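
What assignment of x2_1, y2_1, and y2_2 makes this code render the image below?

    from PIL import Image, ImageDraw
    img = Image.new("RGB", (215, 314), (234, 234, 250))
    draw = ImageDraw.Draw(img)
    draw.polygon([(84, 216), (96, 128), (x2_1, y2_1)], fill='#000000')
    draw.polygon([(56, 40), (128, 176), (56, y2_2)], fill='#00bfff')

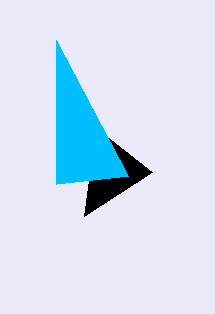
x2_1 = 152, y2_1 = 172, y2_2 = 184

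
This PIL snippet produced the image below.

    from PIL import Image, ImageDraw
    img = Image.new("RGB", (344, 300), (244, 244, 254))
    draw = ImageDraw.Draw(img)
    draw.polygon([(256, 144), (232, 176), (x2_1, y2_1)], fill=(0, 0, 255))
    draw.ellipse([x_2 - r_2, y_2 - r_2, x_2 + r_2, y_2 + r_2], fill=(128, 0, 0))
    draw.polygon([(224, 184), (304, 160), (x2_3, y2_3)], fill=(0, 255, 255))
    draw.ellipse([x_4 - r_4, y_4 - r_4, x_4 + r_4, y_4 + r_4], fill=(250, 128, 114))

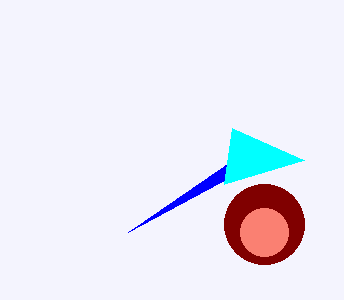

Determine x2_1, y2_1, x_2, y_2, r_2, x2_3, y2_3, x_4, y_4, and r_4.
x2_1 = 128
y2_1 = 232
x_2 = 264
y_2 = 224
r_2 = 40
x2_3 = 232
y2_3 = 128
x_4 = 264
y_4 = 232
r_4 = 24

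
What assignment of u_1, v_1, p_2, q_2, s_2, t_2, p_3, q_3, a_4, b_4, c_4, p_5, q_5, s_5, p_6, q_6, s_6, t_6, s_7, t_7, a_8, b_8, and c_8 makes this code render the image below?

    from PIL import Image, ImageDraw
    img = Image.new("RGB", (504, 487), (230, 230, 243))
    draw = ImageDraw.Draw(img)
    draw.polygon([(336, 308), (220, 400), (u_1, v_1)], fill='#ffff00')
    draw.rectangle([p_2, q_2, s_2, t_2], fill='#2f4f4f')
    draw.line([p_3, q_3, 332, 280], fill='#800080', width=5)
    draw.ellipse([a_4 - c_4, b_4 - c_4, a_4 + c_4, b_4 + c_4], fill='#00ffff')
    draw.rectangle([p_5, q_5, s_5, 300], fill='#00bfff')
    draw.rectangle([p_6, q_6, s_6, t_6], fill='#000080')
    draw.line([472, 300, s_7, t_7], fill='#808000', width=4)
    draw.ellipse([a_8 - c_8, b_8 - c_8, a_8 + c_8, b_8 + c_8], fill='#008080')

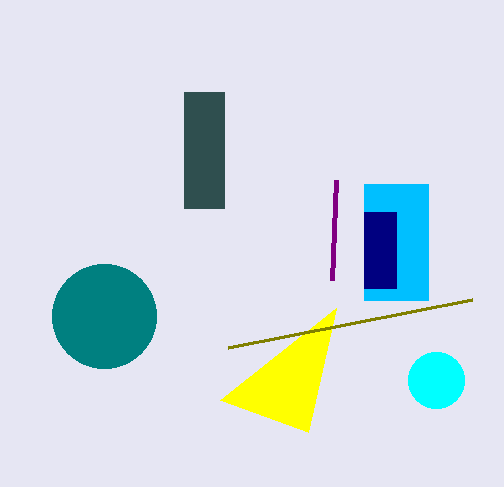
u_1 = 308, v_1 = 432, p_2 = 184, q_2 = 92, s_2 = 224, t_2 = 208, p_3 = 336, q_3 = 180, a_4 = 436, b_4 = 380, c_4 = 28, p_5 = 364, q_5 = 184, s_5 = 428, p_6 = 364, q_6 = 212, s_6 = 396, t_6 = 288, s_7 = 228, t_7 = 348, a_8 = 104, b_8 = 316, c_8 = 52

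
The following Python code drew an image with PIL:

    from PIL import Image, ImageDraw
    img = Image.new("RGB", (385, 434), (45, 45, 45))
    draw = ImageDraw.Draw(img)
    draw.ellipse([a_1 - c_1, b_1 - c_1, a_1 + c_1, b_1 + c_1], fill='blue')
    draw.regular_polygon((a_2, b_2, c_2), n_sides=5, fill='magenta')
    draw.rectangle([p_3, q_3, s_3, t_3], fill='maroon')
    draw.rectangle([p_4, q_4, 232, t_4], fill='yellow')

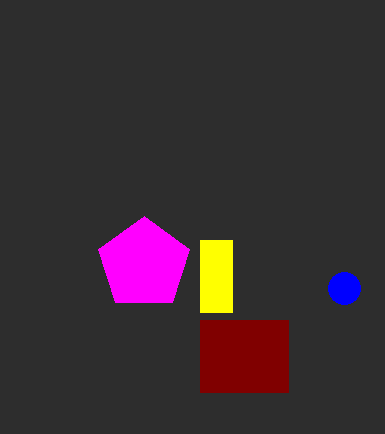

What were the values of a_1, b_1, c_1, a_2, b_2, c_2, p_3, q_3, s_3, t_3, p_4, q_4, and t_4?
a_1 = 344
b_1 = 288
c_1 = 16
a_2 = 144
b_2 = 264
c_2 = 48
p_3 = 200
q_3 = 320
s_3 = 288
t_3 = 392
p_4 = 200
q_4 = 240
t_4 = 312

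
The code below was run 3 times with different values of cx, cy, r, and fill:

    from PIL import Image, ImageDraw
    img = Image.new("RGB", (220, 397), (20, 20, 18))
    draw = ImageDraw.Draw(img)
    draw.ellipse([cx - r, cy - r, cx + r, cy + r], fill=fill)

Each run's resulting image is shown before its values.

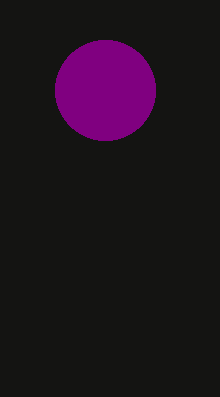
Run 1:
cx = 105, cy = 90, r = 50, fill = 'purple'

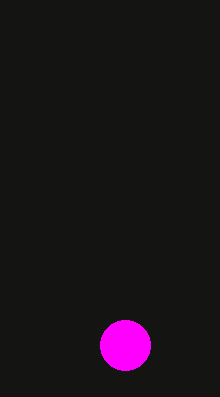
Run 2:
cx = 125, cy = 345, r = 25, fill = 'magenta'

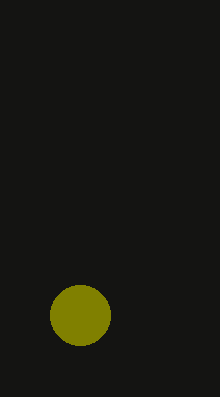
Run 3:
cx = 80; cy = 315; r = 30; fill = 'olive'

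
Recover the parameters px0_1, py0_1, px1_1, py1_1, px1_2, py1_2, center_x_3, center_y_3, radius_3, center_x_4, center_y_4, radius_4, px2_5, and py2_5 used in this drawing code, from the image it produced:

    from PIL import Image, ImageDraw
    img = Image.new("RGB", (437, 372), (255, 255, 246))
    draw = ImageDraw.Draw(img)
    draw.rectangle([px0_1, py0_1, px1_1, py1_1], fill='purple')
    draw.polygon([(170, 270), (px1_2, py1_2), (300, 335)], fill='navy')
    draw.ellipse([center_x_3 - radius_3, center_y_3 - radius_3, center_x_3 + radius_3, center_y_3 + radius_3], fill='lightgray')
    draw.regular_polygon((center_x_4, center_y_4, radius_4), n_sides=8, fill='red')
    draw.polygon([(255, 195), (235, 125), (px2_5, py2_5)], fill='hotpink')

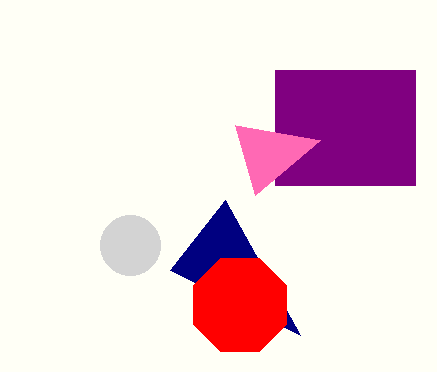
px0_1 = 275; py0_1 = 70; px1_1 = 415; py1_1 = 185; px1_2 = 225; py1_2 = 200; center_x_3 = 130; center_y_3 = 245; radius_3 = 30; center_x_4 = 240; center_y_4 = 305; radius_4 = 50; px2_5 = 320; py2_5 = 140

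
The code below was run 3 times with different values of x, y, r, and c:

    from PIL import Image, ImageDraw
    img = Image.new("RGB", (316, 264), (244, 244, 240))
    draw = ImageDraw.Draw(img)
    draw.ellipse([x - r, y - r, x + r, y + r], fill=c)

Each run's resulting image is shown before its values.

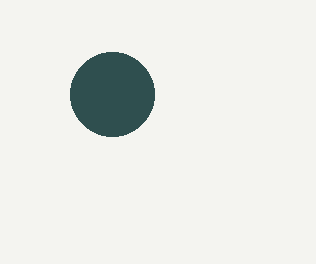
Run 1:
x = 112; y = 94; r = 42; c = 'darkslategray'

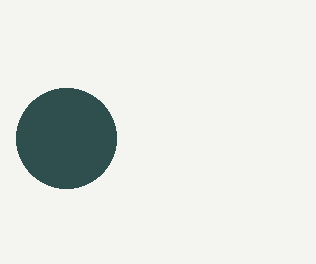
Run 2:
x = 66, y = 138, r = 50, c = 'darkslategray'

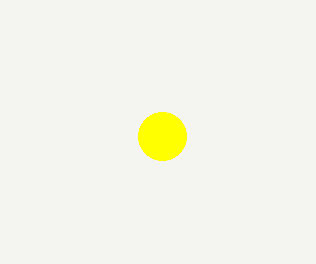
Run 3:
x = 162
y = 136
r = 24
c = 'yellow'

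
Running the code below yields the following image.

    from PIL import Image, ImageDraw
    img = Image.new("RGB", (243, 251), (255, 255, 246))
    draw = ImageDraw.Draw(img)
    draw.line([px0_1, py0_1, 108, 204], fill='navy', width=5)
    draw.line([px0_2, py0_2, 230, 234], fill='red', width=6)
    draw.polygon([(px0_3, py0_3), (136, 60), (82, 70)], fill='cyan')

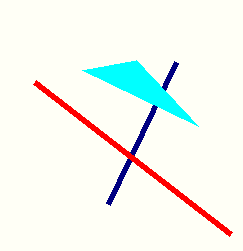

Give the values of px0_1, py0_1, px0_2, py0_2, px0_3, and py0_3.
px0_1 = 176
py0_1 = 62
px0_2 = 34
py0_2 = 82
px0_3 = 198
py0_3 = 126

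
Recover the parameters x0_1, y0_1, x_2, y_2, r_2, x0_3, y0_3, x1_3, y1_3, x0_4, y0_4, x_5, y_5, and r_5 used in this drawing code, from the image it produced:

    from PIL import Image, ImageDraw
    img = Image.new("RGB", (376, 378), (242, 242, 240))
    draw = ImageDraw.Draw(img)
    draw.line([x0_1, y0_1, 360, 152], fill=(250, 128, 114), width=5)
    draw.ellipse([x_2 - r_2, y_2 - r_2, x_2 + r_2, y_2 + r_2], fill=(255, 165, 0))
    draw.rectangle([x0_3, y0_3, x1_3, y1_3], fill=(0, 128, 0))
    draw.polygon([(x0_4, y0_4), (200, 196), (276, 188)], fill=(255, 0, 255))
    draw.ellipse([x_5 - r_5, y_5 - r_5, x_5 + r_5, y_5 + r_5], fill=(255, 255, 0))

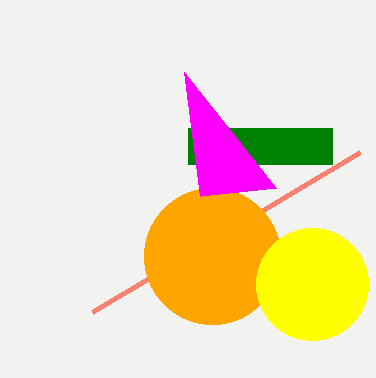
x0_1 = 92, y0_1 = 312, x_2 = 212, y_2 = 256, r_2 = 68, x0_3 = 188, y0_3 = 128, x1_3 = 332, y1_3 = 164, x0_4 = 184, y0_4 = 72, x_5 = 312, y_5 = 284, r_5 = 56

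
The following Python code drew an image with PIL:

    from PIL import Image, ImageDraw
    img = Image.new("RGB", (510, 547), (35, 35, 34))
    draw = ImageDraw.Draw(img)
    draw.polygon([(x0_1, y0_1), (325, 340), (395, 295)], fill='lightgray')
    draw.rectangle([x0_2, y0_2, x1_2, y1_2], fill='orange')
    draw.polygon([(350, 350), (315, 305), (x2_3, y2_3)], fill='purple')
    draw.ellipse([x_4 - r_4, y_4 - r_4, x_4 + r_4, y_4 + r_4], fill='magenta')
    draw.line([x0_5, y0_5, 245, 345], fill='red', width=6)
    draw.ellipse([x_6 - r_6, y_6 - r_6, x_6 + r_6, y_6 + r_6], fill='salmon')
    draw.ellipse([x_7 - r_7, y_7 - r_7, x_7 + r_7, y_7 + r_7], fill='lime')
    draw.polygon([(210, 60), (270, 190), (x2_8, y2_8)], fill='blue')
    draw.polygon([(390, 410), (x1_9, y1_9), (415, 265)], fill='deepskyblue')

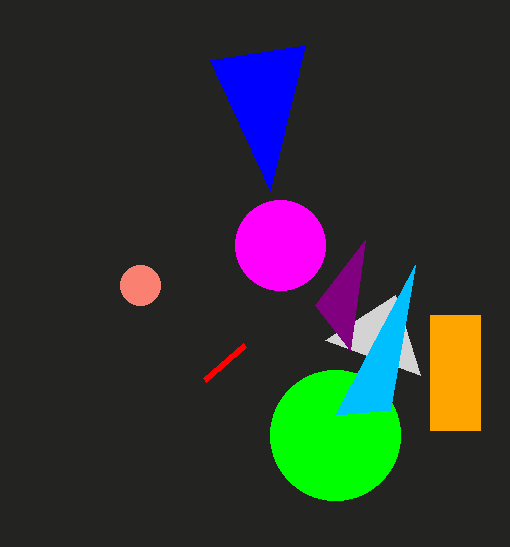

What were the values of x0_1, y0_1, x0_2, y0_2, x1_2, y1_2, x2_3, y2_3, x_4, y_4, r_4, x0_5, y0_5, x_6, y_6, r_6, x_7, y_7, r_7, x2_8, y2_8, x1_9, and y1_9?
x0_1 = 420, y0_1 = 375, x0_2 = 430, y0_2 = 315, x1_2 = 480, y1_2 = 430, x2_3 = 365, y2_3 = 240, x_4 = 280, y_4 = 245, r_4 = 45, x0_5 = 205, y0_5 = 380, x_6 = 140, y_6 = 285, r_6 = 20, x_7 = 335, y_7 = 435, r_7 = 65, x2_8 = 305, y2_8 = 45, x1_9 = 335, y1_9 = 415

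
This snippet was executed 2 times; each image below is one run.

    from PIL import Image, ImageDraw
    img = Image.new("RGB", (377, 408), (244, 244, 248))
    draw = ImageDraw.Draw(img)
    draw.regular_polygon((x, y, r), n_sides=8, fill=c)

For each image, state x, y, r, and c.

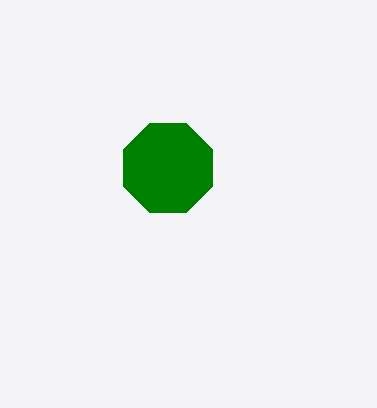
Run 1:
x = 168
y = 168
r = 48
c = 'green'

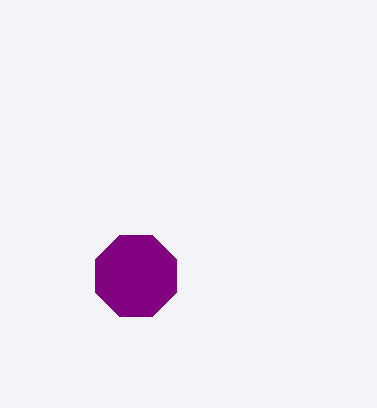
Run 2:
x = 136, y = 276, r = 44, c = 'purple'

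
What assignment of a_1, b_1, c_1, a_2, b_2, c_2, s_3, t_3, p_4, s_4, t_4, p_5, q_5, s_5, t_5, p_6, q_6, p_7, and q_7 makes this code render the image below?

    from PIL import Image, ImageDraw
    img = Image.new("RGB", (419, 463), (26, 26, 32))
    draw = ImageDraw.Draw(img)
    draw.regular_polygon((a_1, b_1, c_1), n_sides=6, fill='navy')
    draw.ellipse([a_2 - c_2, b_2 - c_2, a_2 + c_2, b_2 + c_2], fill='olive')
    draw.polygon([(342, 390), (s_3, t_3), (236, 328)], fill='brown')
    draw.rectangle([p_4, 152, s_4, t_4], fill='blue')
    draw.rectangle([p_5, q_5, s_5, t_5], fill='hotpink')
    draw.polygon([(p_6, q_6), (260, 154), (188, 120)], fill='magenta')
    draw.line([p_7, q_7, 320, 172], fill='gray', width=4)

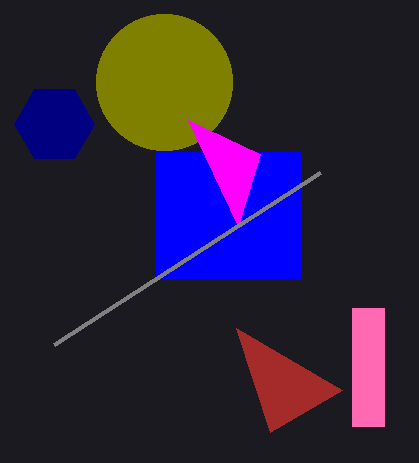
a_1 = 54
b_1 = 124
c_1 = 40
a_2 = 164
b_2 = 82
c_2 = 68
s_3 = 270
t_3 = 432
p_4 = 156
s_4 = 300
t_4 = 278
p_5 = 352
q_5 = 308
s_5 = 384
t_5 = 426
p_6 = 238
q_6 = 226
p_7 = 54
q_7 = 344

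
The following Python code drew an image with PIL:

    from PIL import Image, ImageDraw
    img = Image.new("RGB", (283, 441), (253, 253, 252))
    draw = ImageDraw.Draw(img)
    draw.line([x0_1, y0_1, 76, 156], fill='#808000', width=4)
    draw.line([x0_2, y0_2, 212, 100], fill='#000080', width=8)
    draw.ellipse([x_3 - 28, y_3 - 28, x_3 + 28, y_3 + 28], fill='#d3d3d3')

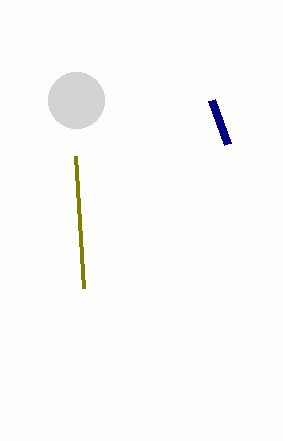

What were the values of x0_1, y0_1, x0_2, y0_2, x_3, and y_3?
x0_1 = 84
y0_1 = 288
x0_2 = 228
y0_2 = 144
x_3 = 76
y_3 = 100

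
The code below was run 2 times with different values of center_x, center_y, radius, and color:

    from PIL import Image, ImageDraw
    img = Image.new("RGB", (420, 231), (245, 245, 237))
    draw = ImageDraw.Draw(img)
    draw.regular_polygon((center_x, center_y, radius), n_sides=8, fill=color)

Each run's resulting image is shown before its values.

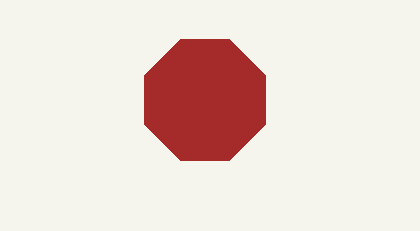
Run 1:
center_x = 205
center_y = 100
radius = 65
color = 'brown'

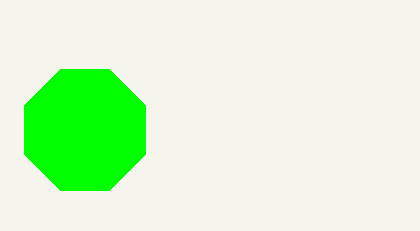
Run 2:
center_x = 85, center_y = 130, radius = 65, color = 'lime'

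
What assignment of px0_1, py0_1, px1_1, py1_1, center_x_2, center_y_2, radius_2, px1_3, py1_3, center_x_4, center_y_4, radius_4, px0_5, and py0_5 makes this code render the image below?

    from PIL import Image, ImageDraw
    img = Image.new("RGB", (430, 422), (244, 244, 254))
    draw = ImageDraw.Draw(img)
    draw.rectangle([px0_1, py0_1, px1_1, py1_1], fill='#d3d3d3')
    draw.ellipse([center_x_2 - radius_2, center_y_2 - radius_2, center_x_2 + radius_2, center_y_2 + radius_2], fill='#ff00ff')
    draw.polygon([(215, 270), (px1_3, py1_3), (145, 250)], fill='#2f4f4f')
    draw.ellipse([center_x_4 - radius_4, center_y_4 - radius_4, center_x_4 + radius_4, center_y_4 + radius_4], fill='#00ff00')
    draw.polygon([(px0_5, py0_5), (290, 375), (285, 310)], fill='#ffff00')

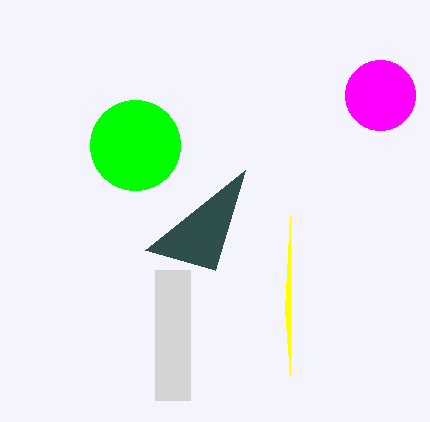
px0_1 = 155
py0_1 = 270
px1_1 = 190
py1_1 = 400
center_x_2 = 380
center_y_2 = 95
radius_2 = 35
px1_3 = 245
py1_3 = 170
center_x_4 = 135
center_y_4 = 145
radius_4 = 45
px0_5 = 290
py0_5 = 215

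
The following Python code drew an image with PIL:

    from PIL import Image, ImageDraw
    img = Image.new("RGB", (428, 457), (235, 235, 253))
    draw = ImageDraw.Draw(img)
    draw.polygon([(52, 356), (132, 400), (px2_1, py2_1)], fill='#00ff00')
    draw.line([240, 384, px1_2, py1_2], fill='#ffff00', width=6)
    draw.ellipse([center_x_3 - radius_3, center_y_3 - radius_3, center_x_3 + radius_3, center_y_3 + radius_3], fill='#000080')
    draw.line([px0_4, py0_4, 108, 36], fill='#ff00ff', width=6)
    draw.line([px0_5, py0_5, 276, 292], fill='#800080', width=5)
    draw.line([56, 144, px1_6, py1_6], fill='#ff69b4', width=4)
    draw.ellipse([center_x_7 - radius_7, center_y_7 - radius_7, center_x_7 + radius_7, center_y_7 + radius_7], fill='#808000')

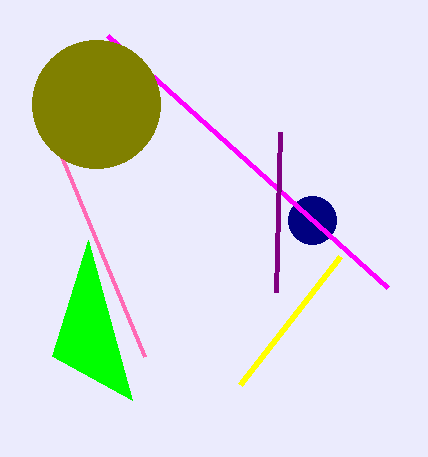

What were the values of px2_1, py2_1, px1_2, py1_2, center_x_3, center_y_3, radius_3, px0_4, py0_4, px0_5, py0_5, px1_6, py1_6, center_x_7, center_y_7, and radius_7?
px2_1 = 88, py2_1 = 240, px1_2 = 340, py1_2 = 256, center_x_3 = 312, center_y_3 = 220, radius_3 = 24, px0_4 = 388, py0_4 = 288, px0_5 = 280, py0_5 = 132, px1_6 = 144, py1_6 = 356, center_x_7 = 96, center_y_7 = 104, radius_7 = 64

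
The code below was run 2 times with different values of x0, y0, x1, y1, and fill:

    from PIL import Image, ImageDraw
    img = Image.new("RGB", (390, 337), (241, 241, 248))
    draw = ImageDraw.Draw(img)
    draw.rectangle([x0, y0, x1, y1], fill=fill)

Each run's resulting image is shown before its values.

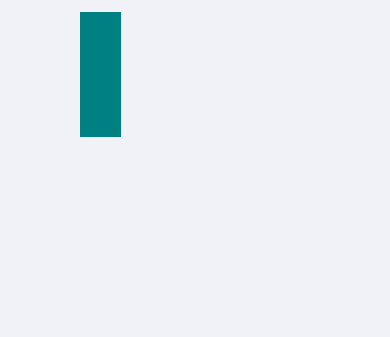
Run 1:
x0 = 80, y0 = 12, x1 = 120, y1 = 136, fill = 'teal'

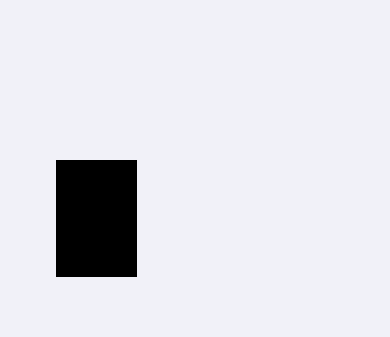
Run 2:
x0 = 56
y0 = 160
x1 = 136
y1 = 276
fill = 'black'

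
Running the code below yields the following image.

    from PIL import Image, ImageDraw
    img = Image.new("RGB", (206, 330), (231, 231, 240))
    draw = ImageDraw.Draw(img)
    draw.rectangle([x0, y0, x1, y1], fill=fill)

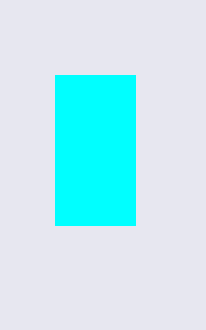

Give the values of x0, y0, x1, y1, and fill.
x0 = 55, y0 = 75, x1 = 135, y1 = 225, fill = 'cyan'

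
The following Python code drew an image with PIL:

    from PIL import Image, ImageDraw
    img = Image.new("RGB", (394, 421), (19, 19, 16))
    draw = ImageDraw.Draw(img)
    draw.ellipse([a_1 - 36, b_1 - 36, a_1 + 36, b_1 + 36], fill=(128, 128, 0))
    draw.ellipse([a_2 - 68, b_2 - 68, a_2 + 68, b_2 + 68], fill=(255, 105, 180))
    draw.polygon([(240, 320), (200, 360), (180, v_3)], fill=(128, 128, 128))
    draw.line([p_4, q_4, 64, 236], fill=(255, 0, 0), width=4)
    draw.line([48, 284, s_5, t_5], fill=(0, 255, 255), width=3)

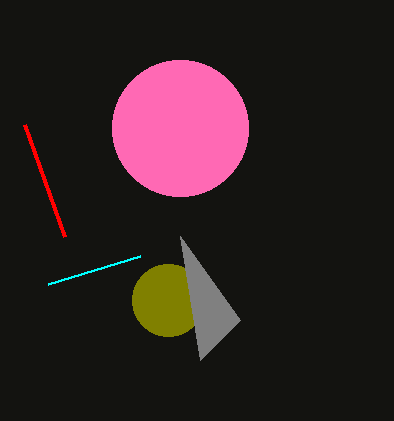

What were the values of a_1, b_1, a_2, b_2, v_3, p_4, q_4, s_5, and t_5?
a_1 = 168, b_1 = 300, a_2 = 180, b_2 = 128, v_3 = 236, p_4 = 24, q_4 = 124, s_5 = 140, t_5 = 256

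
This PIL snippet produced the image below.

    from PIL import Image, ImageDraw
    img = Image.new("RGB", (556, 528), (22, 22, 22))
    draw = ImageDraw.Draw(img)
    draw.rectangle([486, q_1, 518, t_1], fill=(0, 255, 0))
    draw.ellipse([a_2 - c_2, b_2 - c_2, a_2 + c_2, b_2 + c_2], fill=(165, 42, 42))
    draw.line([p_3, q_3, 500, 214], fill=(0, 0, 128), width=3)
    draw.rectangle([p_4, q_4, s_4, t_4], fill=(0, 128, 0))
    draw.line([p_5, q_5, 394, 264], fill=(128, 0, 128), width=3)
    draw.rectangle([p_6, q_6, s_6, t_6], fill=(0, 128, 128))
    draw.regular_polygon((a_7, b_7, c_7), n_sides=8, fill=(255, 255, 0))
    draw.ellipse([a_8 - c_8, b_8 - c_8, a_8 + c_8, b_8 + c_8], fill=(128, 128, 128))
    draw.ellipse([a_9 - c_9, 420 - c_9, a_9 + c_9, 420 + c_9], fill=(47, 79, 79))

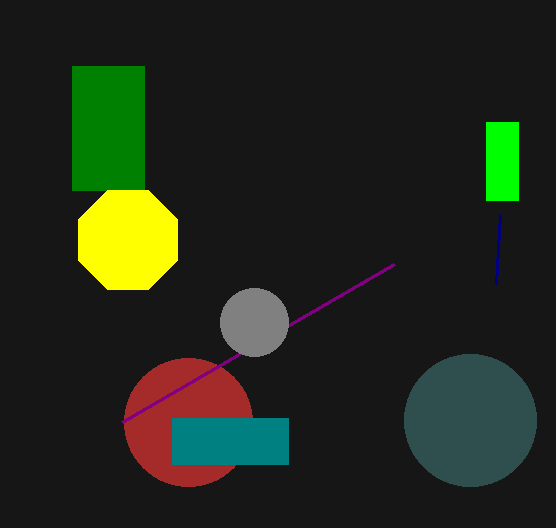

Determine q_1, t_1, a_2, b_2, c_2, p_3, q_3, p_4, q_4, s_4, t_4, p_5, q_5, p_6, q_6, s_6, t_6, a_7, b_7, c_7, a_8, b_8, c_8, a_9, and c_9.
q_1 = 122; t_1 = 200; a_2 = 188; b_2 = 422; c_2 = 64; p_3 = 496; q_3 = 284; p_4 = 72; q_4 = 66; s_4 = 144; t_4 = 190; p_5 = 122; q_5 = 422; p_6 = 172; q_6 = 418; s_6 = 288; t_6 = 464; a_7 = 128; b_7 = 240; c_7 = 54; a_8 = 254; b_8 = 322; c_8 = 34; a_9 = 470; c_9 = 66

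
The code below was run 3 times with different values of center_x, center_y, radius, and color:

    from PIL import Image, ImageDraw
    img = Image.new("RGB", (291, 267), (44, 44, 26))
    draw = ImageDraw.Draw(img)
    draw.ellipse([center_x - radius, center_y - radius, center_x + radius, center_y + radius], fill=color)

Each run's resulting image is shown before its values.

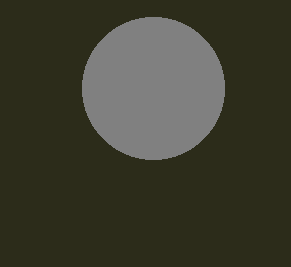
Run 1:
center_x = 153; center_y = 88; radius = 71; color = 'gray'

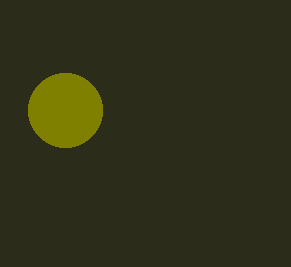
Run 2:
center_x = 65
center_y = 110
radius = 37
color = 'olive'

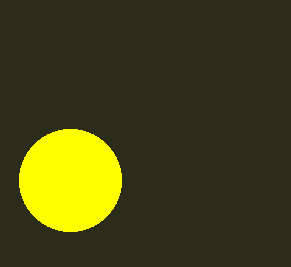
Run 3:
center_x = 70; center_y = 180; radius = 51; color = 'yellow'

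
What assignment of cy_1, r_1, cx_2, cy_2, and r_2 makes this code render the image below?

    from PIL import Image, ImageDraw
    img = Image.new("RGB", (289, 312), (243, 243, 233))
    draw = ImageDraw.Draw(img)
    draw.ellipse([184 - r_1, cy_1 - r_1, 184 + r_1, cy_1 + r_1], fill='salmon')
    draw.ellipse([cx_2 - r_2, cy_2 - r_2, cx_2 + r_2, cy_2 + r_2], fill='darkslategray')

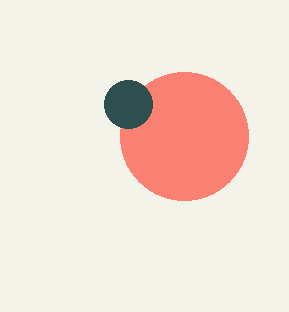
cy_1 = 136; r_1 = 64; cx_2 = 128; cy_2 = 104; r_2 = 24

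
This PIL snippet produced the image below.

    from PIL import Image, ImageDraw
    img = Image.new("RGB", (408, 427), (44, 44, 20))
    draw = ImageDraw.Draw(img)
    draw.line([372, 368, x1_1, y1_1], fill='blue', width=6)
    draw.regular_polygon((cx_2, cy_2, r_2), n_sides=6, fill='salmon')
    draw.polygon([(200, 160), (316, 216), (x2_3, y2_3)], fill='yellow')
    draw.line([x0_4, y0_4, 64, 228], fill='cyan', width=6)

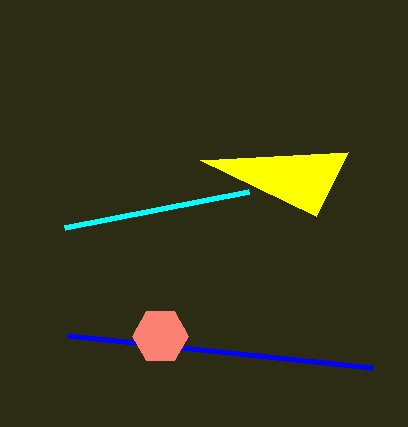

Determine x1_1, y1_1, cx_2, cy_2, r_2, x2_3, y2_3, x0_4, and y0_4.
x1_1 = 68, y1_1 = 336, cx_2 = 160, cy_2 = 336, r_2 = 28, x2_3 = 348, y2_3 = 152, x0_4 = 248, y0_4 = 192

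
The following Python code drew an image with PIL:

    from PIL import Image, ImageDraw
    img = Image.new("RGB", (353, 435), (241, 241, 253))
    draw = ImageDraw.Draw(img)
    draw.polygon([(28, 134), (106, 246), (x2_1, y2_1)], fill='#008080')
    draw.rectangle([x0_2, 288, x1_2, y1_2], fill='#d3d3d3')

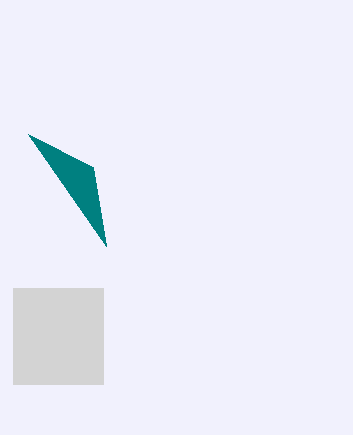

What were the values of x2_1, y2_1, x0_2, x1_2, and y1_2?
x2_1 = 93, y2_1 = 167, x0_2 = 13, x1_2 = 103, y1_2 = 384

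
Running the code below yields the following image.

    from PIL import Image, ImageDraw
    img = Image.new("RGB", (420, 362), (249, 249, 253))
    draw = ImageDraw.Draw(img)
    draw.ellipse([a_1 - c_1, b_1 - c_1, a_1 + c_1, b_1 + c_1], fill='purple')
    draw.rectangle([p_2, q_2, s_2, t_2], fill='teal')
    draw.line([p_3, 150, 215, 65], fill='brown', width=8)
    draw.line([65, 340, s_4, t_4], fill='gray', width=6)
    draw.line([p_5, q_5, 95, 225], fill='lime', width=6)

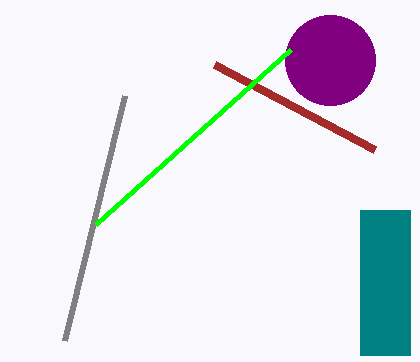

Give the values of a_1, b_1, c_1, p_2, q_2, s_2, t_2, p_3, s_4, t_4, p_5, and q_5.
a_1 = 330, b_1 = 60, c_1 = 45, p_2 = 360, q_2 = 210, s_2 = 410, t_2 = 355, p_3 = 375, s_4 = 125, t_4 = 95, p_5 = 290, q_5 = 50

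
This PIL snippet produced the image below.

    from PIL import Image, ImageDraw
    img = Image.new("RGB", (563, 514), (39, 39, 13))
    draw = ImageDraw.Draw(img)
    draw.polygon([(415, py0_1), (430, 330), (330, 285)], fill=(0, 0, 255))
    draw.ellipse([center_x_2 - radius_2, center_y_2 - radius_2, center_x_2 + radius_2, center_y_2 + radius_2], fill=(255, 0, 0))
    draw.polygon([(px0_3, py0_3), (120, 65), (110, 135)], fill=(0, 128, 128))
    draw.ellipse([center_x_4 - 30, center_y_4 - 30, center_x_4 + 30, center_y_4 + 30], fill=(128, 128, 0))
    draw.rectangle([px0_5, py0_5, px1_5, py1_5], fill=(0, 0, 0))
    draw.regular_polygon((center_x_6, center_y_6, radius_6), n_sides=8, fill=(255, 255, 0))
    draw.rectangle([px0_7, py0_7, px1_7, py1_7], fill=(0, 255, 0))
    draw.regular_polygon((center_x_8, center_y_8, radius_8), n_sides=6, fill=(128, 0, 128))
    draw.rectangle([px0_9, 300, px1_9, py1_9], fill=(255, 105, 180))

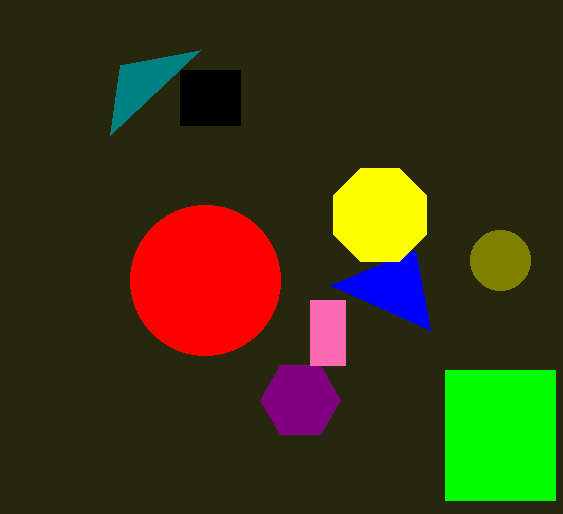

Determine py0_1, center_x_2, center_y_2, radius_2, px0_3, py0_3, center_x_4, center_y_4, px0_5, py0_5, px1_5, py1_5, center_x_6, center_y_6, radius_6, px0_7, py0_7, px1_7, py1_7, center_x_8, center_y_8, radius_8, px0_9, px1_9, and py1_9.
py0_1 = 250
center_x_2 = 205
center_y_2 = 280
radius_2 = 75
px0_3 = 200
py0_3 = 50
center_x_4 = 500
center_y_4 = 260
px0_5 = 180
py0_5 = 70
px1_5 = 240
py1_5 = 125
center_x_6 = 380
center_y_6 = 215
radius_6 = 50
px0_7 = 445
py0_7 = 370
px1_7 = 555
py1_7 = 500
center_x_8 = 300
center_y_8 = 400
radius_8 = 40
px0_9 = 310
px1_9 = 345
py1_9 = 365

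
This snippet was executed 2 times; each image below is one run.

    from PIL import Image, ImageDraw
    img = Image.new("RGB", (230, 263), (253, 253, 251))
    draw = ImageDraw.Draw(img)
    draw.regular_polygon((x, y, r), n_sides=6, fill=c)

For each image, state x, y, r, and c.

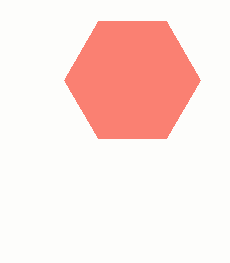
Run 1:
x = 132, y = 80, r = 68, c = 'salmon'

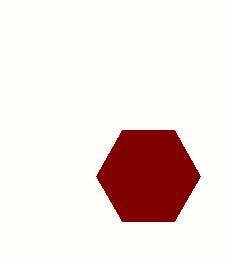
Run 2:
x = 148, y = 176, r = 52, c = 'maroon'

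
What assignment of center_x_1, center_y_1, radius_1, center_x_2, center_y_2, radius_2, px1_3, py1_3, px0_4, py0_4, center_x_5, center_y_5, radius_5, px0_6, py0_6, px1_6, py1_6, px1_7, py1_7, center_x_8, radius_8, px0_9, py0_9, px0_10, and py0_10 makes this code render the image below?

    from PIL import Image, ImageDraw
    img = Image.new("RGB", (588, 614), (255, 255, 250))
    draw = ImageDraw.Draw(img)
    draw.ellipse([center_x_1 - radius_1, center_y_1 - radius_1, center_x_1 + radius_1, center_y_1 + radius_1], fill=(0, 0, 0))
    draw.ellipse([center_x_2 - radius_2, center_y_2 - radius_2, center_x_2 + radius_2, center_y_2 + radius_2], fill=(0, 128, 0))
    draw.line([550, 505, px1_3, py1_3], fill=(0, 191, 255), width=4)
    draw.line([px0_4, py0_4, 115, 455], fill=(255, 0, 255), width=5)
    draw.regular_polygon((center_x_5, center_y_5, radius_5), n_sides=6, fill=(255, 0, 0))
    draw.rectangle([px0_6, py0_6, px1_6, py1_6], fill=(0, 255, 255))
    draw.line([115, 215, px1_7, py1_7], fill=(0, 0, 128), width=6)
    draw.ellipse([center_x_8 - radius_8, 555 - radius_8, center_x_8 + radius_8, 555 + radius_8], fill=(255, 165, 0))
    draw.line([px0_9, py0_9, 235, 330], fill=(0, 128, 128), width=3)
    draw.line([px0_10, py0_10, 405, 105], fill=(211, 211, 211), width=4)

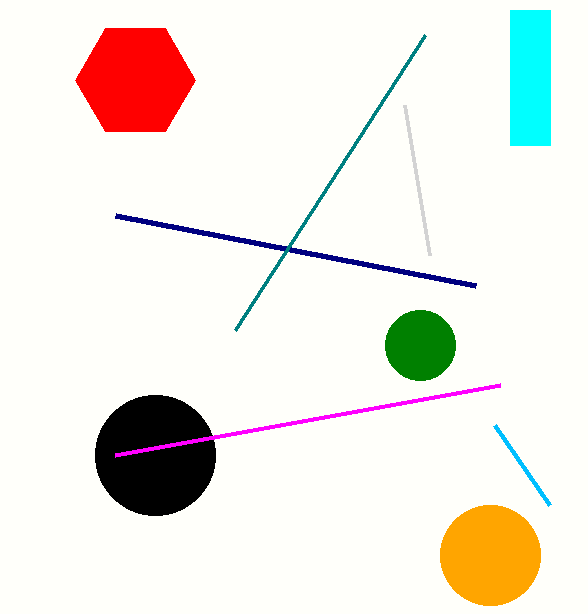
center_x_1 = 155, center_y_1 = 455, radius_1 = 60, center_x_2 = 420, center_y_2 = 345, radius_2 = 35, px1_3 = 495, py1_3 = 425, px0_4 = 500, py0_4 = 385, center_x_5 = 135, center_y_5 = 80, radius_5 = 60, px0_6 = 510, py0_6 = 10, px1_6 = 550, py1_6 = 145, px1_7 = 475, py1_7 = 285, center_x_8 = 490, radius_8 = 50, px0_9 = 425, py0_9 = 35, px0_10 = 430, py0_10 = 255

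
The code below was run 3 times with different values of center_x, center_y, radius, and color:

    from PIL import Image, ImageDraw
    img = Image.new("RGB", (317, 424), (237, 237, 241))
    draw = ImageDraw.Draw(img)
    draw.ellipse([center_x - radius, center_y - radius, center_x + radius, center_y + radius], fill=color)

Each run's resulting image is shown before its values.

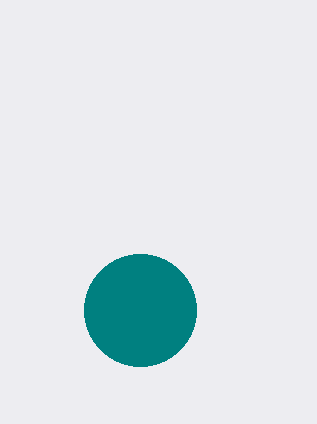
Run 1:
center_x = 140; center_y = 310; radius = 56; color = 'teal'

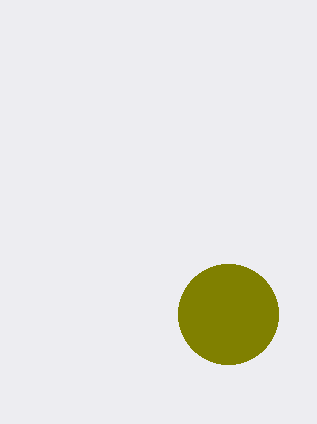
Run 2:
center_x = 228, center_y = 314, radius = 50, color = 'olive'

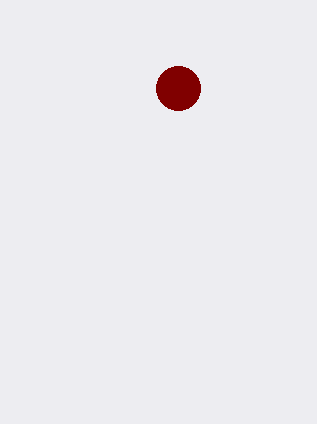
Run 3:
center_x = 178
center_y = 88
radius = 22
color = 'maroon'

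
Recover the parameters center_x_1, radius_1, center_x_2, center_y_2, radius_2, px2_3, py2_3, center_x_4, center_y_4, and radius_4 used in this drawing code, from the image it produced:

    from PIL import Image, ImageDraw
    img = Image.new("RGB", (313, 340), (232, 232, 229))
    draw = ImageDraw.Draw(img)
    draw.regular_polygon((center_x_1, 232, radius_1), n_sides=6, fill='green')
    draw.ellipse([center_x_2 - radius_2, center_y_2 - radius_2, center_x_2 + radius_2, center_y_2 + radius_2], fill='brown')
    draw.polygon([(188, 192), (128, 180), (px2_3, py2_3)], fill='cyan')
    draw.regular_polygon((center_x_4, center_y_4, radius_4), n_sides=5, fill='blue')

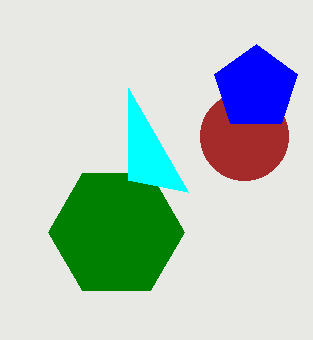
center_x_1 = 116
radius_1 = 68
center_x_2 = 244
center_y_2 = 136
radius_2 = 44
px2_3 = 128
py2_3 = 88
center_x_4 = 256
center_y_4 = 88
radius_4 = 44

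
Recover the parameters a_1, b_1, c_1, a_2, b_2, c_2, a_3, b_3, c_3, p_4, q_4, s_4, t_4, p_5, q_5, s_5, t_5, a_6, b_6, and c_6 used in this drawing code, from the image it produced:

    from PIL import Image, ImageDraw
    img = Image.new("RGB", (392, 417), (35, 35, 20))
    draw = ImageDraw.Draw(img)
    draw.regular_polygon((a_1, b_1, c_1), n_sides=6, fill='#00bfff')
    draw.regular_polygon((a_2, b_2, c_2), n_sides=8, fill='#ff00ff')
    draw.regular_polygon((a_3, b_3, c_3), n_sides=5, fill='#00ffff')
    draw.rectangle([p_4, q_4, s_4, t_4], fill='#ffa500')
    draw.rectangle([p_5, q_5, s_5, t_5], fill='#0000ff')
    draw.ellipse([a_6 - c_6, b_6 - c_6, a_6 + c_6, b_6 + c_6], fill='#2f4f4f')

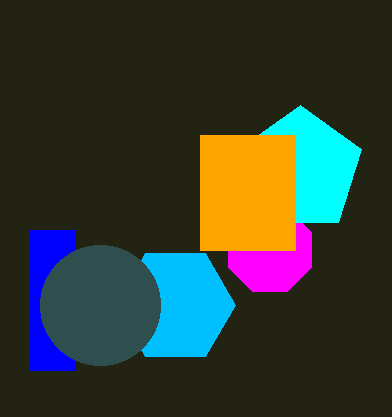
a_1 = 175
b_1 = 305
c_1 = 60
a_2 = 270
b_2 = 250
c_2 = 45
a_3 = 300
b_3 = 170
c_3 = 65
p_4 = 200
q_4 = 135
s_4 = 295
t_4 = 250
p_5 = 30
q_5 = 230
s_5 = 75
t_5 = 370
a_6 = 100
b_6 = 305
c_6 = 60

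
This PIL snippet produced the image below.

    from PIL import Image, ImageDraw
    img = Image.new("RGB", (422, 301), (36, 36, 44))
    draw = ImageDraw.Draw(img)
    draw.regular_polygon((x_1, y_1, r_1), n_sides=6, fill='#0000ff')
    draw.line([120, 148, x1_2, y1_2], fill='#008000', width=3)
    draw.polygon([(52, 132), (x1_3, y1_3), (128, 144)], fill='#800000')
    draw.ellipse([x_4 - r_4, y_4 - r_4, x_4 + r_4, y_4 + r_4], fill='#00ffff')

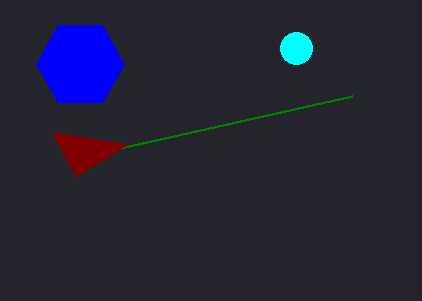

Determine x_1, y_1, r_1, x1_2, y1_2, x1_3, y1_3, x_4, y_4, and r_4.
x_1 = 80, y_1 = 64, r_1 = 44, x1_2 = 352, y1_2 = 96, x1_3 = 76, y1_3 = 176, x_4 = 296, y_4 = 48, r_4 = 16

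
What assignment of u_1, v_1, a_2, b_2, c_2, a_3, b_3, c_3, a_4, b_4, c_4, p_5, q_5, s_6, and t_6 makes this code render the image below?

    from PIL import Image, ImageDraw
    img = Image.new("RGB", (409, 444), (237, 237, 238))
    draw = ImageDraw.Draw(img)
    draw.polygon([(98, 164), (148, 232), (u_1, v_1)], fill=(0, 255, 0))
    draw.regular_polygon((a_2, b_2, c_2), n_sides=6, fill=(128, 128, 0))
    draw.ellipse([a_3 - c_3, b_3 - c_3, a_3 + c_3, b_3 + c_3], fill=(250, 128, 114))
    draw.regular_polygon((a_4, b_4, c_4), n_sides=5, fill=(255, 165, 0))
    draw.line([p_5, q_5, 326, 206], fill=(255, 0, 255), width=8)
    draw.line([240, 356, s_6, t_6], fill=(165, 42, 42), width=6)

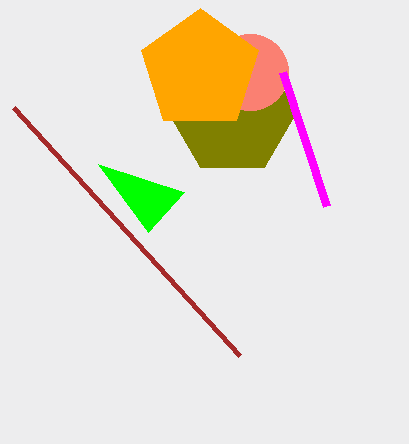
u_1 = 184; v_1 = 192; a_2 = 232; b_2 = 112; c_2 = 64; a_3 = 250; b_3 = 72; c_3 = 38; a_4 = 200; b_4 = 70; c_4 = 62; p_5 = 282; q_5 = 72; s_6 = 14; t_6 = 108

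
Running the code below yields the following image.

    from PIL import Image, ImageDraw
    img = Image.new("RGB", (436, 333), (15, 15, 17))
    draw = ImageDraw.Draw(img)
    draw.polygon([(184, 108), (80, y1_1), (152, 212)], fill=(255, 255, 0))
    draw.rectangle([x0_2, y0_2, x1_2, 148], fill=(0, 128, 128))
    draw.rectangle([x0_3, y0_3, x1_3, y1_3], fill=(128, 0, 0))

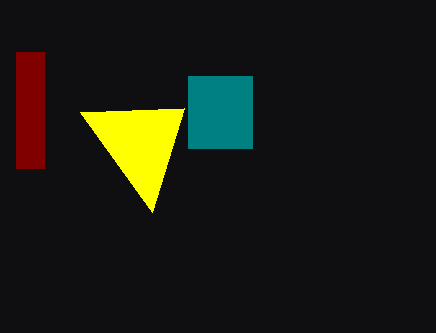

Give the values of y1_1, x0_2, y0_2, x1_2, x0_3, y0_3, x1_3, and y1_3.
y1_1 = 112, x0_2 = 188, y0_2 = 76, x1_2 = 252, x0_3 = 16, y0_3 = 52, x1_3 = 44, y1_3 = 168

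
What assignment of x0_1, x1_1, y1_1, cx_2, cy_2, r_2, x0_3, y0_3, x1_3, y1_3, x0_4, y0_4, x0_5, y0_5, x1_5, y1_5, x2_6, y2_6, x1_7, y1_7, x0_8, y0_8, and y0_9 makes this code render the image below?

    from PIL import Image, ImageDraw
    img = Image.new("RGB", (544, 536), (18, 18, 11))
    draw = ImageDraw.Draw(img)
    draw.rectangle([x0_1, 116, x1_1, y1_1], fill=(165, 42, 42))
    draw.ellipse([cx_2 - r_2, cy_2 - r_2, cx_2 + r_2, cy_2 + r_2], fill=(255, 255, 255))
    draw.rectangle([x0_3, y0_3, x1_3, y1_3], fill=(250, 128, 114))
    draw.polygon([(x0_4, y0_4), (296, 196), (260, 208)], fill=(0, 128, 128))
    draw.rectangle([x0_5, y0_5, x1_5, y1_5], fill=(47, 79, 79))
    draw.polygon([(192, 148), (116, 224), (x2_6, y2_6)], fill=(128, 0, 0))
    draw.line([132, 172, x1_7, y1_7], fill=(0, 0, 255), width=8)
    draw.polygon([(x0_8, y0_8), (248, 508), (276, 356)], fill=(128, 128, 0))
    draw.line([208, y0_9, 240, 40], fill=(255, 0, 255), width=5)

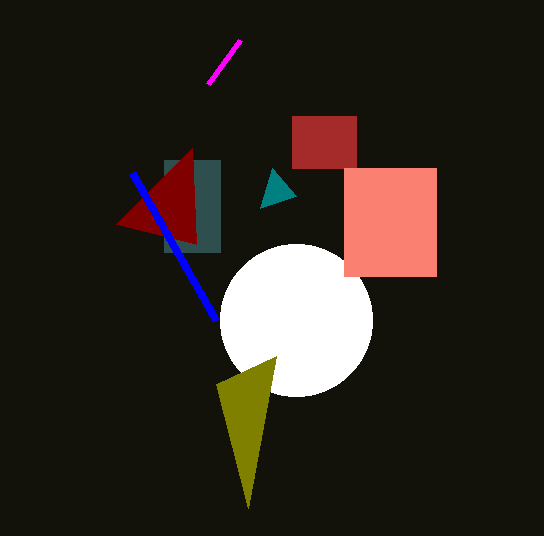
x0_1 = 292
x1_1 = 356
y1_1 = 168
cx_2 = 296
cy_2 = 320
r_2 = 76
x0_3 = 344
y0_3 = 168
x1_3 = 436
y1_3 = 276
x0_4 = 272
y0_4 = 168
x0_5 = 164
y0_5 = 160
x1_5 = 220
y1_5 = 252
x2_6 = 196
y2_6 = 244
x1_7 = 216
y1_7 = 320
x0_8 = 216
y0_8 = 384
y0_9 = 84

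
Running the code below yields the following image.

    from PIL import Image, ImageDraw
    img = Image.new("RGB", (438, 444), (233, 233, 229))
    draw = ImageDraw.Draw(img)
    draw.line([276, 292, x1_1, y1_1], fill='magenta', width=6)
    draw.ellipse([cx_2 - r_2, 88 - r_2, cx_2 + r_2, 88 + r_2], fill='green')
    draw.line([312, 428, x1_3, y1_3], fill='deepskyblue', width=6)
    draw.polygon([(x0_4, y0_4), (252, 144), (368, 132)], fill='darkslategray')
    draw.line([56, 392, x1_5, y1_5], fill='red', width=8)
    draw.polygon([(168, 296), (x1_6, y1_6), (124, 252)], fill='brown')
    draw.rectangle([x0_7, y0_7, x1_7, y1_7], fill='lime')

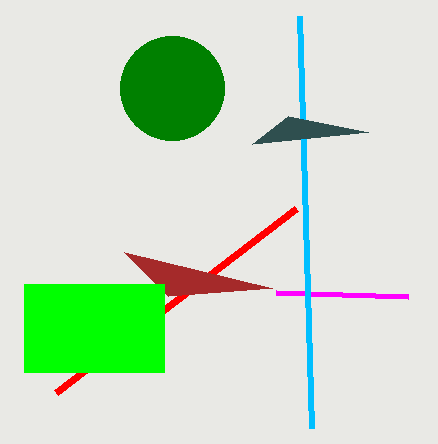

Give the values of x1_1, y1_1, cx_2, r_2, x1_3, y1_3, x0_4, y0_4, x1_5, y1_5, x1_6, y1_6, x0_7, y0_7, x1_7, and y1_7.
x1_1 = 408
y1_1 = 296
cx_2 = 172
r_2 = 52
x1_3 = 300
y1_3 = 16
x0_4 = 288
y0_4 = 116
x1_5 = 296
y1_5 = 208
x1_6 = 272
y1_6 = 288
x0_7 = 24
y0_7 = 284
x1_7 = 164
y1_7 = 372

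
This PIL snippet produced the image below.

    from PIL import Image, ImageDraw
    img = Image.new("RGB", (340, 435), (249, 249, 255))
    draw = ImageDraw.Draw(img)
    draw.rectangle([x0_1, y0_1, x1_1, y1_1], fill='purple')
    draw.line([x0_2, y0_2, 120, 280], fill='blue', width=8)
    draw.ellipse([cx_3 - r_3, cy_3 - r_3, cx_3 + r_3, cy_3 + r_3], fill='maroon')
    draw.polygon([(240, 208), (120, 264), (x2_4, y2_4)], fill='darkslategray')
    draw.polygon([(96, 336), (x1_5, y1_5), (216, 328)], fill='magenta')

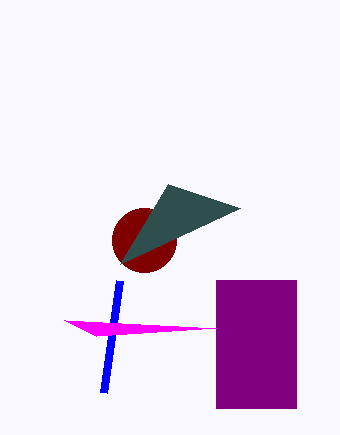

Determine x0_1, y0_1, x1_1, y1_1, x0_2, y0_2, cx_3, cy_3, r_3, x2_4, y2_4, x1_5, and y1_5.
x0_1 = 216, y0_1 = 280, x1_1 = 296, y1_1 = 408, x0_2 = 104, y0_2 = 392, cx_3 = 144, cy_3 = 240, r_3 = 32, x2_4 = 168, y2_4 = 184, x1_5 = 64, y1_5 = 320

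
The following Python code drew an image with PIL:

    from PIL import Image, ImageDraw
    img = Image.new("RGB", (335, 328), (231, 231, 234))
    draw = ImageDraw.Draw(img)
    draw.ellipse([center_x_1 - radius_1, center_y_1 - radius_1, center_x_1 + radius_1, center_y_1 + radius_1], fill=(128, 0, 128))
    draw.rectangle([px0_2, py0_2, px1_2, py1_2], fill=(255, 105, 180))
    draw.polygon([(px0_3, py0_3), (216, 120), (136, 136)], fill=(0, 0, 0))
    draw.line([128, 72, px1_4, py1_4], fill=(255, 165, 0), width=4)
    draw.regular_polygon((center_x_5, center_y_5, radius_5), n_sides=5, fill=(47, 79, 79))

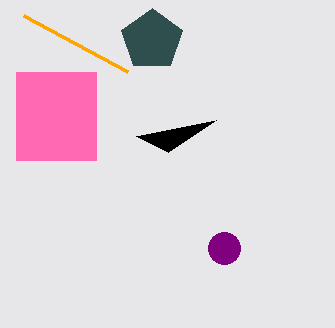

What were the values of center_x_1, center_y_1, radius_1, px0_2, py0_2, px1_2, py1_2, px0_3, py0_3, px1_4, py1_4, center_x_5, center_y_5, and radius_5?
center_x_1 = 224
center_y_1 = 248
radius_1 = 16
px0_2 = 16
py0_2 = 72
px1_2 = 96
py1_2 = 160
px0_3 = 168
py0_3 = 152
px1_4 = 24
py1_4 = 16
center_x_5 = 152
center_y_5 = 40
radius_5 = 32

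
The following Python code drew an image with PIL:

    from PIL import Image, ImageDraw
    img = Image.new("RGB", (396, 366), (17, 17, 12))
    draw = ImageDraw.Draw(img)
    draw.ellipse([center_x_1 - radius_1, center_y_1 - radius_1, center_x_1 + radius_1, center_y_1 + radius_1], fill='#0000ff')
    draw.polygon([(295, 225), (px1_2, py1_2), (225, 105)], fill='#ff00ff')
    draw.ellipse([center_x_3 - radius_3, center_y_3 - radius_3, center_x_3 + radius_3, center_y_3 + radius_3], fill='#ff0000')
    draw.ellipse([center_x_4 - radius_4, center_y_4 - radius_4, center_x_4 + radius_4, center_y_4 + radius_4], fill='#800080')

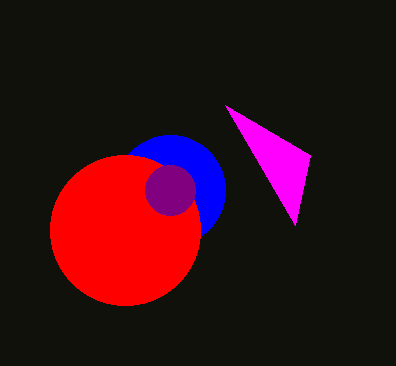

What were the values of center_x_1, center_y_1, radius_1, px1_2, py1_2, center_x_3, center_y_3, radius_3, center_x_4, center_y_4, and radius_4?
center_x_1 = 170
center_y_1 = 190
radius_1 = 55
px1_2 = 310
py1_2 = 155
center_x_3 = 125
center_y_3 = 230
radius_3 = 75
center_x_4 = 170
center_y_4 = 190
radius_4 = 25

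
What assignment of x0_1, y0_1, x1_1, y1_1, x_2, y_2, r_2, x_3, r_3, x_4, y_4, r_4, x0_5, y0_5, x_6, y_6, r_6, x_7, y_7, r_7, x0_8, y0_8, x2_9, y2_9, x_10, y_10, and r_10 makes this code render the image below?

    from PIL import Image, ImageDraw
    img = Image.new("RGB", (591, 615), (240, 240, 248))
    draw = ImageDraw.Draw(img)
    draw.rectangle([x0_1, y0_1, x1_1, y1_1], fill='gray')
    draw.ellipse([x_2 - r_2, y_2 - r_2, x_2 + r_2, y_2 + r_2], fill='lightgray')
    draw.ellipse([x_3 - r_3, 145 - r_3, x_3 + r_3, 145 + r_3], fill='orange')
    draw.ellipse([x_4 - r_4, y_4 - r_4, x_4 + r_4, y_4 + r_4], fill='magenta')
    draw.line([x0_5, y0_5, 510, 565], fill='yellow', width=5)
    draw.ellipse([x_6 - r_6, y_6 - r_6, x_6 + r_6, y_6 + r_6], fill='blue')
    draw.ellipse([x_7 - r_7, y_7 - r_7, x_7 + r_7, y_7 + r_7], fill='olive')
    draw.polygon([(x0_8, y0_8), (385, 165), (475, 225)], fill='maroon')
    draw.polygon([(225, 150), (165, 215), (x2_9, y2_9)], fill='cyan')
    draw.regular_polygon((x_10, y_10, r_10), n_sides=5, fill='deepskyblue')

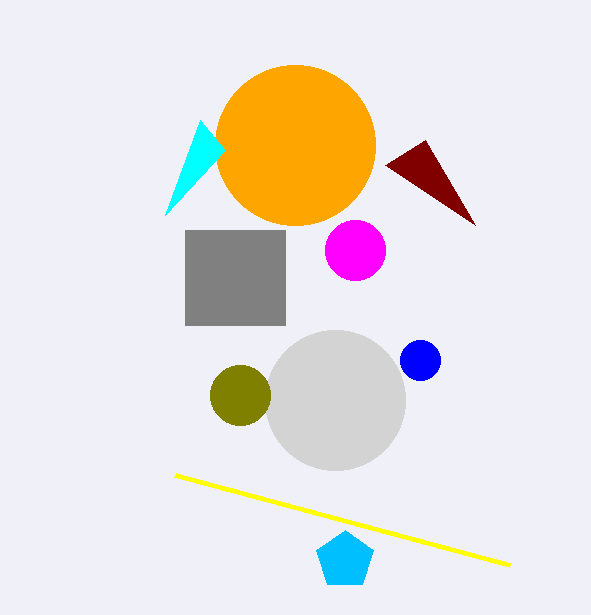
x0_1 = 185
y0_1 = 230
x1_1 = 285
y1_1 = 325
x_2 = 335
y_2 = 400
r_2 = 70
x_3 = 295
r_3 = 80
x_4 = 355
y_4 = 250
r_4 = 30
x0_5 = 175
y0_5 = 475
x_6 = 420
y_6 = 360
r_6 = 20
x_7 = 240
y_7 = 395
r_7 = 30
x0_8 = 425
y0_8 = 140
x2_9 = 200
y2_9 = 120
x_10 = 345
y_10 = 560
r_10 = 30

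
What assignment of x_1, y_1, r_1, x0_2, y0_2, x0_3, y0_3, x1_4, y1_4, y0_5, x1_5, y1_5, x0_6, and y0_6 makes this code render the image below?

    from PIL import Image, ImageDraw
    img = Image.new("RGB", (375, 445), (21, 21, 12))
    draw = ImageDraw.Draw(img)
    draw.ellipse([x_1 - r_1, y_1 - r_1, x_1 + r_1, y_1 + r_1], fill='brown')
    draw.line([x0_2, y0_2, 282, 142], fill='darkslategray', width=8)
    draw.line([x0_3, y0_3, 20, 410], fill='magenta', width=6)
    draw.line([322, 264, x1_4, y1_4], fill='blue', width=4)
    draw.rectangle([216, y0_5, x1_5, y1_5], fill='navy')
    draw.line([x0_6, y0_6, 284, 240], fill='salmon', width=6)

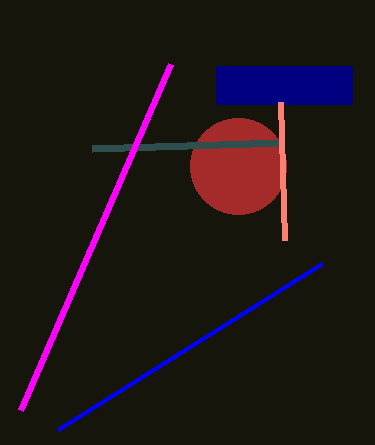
x_1 = 238
y_1 = 166
r_1 = 48
x0_2 = 92
y0_2 = 148
x0_3 = 170
y0_3 = 64
x1_4 = 58
y1_4 = 430
y0_5 = 66
x1_5 = 352
y1_5 = 104
x0_6 = 280
y0_6 = 102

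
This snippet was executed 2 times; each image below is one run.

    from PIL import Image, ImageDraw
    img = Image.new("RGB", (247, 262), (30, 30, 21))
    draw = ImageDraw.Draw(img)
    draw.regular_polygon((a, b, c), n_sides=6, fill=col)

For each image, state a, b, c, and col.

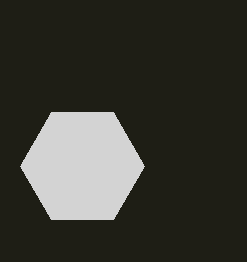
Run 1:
a = 82, b = 166, c = 62, col = 'lightgray'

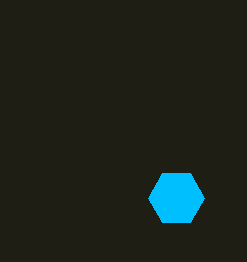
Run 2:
a = 176, b = 198, c = 28, col = 'deepskyblue'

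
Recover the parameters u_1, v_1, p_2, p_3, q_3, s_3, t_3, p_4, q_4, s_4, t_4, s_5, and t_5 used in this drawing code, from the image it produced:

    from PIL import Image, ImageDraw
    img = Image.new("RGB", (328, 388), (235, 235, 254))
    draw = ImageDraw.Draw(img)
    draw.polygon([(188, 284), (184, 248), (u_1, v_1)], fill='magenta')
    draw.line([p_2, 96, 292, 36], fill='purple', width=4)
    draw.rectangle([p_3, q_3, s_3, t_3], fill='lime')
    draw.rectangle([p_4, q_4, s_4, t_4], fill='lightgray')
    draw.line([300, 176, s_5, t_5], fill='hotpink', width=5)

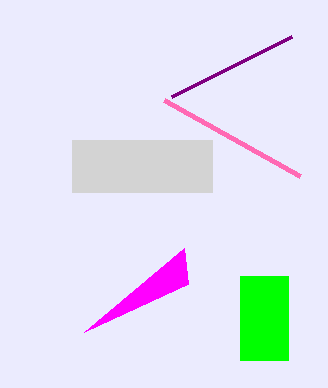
u_1 = 84
v_1 = 332
p_2 = 172
p_3 = 240
q_3 = 276
s_3 = 288
t_3 = 360
p_4 = 72
q_4 = 140
s_4 = 212
t_4 = 192
s_5 = 164
t_5 = 100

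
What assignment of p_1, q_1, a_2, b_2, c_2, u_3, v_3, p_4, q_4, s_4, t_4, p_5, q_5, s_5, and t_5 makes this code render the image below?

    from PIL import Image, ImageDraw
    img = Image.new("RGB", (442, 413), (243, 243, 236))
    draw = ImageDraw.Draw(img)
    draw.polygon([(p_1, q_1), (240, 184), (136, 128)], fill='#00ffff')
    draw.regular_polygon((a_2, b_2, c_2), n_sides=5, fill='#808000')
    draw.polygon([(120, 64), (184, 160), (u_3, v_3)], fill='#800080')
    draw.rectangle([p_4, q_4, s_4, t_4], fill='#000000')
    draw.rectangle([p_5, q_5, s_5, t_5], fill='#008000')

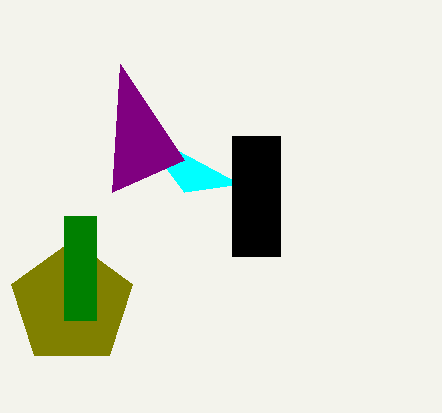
p_1 = 184
q_1 = 192
a_2 = 72
b_2 = 304
c_2 = 64
u_3 = 112
v_3 = 192
p_4 = 232
q_4 = 136
s_4 = 280
t_4 = 256
p_5 = 64
q_5 = 216
s_5 = 96
t_5 = 320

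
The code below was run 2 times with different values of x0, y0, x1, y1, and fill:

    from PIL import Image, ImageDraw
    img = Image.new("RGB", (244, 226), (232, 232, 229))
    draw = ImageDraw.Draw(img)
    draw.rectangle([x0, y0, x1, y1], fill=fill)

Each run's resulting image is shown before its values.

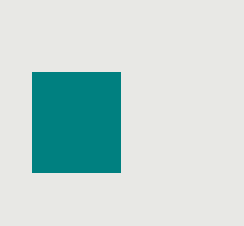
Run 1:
x0 = 32
y0 = 72
x1 = 120
y1 = 172
fill = 'teal'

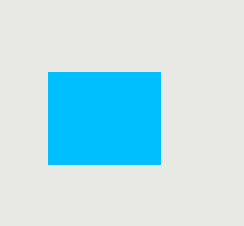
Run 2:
x0 = 48; y0 = 72; x1 = 160; y1 = 164; fill = 'deepskyblue'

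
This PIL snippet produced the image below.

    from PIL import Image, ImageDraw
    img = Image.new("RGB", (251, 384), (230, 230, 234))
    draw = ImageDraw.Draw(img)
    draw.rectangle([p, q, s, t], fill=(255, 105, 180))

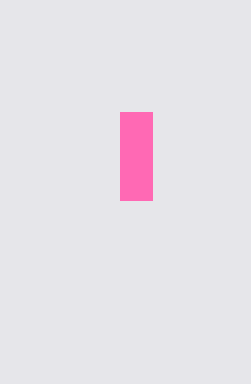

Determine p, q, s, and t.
p = 120, q = 112, s = 152, t = 200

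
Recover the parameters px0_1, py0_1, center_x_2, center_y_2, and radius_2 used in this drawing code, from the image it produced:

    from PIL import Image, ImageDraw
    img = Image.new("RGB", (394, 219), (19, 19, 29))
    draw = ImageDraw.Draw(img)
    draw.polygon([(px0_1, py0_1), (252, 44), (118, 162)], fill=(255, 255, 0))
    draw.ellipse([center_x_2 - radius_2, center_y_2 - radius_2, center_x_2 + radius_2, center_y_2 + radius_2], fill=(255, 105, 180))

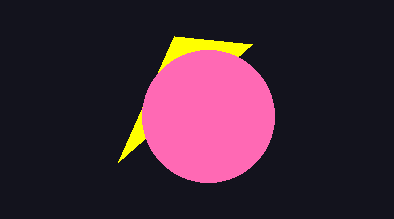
px0_1 = 174
py0_1 = 36
center_x_2 = 208
center_y_2 = 116
radius_2 = 66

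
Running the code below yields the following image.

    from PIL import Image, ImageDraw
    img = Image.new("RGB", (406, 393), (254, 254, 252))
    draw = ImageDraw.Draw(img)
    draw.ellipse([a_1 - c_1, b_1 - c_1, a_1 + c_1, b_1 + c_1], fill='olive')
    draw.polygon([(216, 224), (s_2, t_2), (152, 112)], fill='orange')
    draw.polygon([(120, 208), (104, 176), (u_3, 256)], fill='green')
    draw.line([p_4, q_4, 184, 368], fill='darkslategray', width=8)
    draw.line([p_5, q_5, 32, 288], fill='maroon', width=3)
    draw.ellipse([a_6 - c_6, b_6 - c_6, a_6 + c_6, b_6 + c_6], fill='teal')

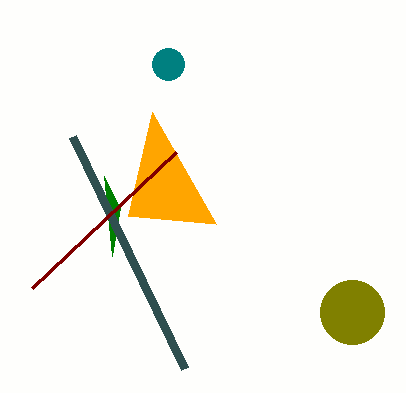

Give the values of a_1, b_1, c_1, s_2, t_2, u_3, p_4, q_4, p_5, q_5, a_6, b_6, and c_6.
a_1 = 352; b_1 = 312; c_1 = 32; s_2 = 128; t_2 = 216; u_3 = 112; p_4 = 72; q_4 = 136; p_5 = 176; q_5 = 152; a_6 = 168; b_6 = 64; c_6 = 16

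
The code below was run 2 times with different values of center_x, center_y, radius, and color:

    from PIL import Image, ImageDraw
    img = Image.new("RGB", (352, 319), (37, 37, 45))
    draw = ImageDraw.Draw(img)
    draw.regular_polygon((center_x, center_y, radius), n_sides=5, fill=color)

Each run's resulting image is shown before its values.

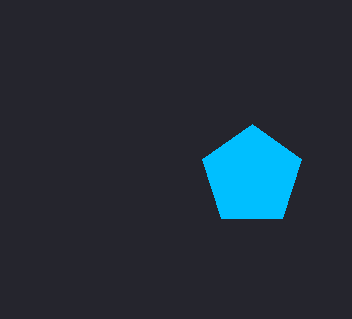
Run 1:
center_x = 252; center_y = 176; radius = 52; color = 'deepskyblue'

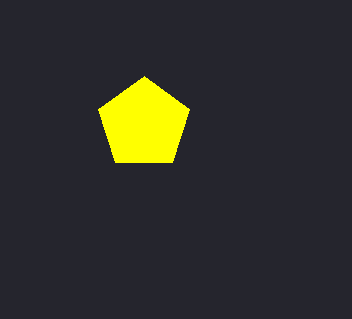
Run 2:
center_x = 144, center_y = 124, radius = 48, color = 'yellow'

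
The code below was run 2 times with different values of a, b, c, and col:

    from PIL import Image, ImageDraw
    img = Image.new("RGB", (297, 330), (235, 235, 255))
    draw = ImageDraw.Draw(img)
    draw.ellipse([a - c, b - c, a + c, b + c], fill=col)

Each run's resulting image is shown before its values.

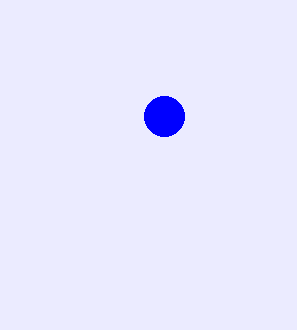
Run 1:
a = 164
b = 116
c = 20
col = 'blue'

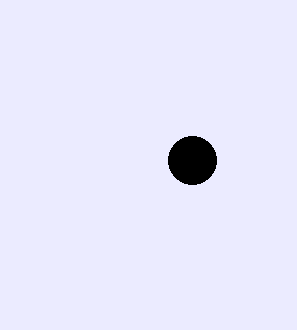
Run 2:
a = 192; b = 160; c = 24; col = 'black'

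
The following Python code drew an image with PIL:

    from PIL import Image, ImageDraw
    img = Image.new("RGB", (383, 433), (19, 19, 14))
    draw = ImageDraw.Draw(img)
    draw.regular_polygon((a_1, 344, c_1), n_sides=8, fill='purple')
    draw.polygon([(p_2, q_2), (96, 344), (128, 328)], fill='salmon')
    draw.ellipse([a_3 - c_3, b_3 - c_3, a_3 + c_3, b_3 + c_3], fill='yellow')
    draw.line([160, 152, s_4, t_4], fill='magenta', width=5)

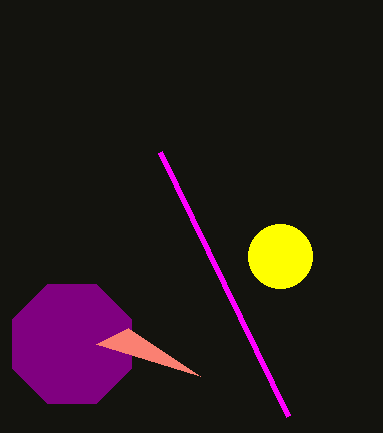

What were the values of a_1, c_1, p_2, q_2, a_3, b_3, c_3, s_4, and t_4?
a_1 = 72
c_1 = 64
p_2 = 200
q_2 = 376
a_3 = 280
b_3 = 256
c_3 = 32
s_4 = 288
t_4 = 416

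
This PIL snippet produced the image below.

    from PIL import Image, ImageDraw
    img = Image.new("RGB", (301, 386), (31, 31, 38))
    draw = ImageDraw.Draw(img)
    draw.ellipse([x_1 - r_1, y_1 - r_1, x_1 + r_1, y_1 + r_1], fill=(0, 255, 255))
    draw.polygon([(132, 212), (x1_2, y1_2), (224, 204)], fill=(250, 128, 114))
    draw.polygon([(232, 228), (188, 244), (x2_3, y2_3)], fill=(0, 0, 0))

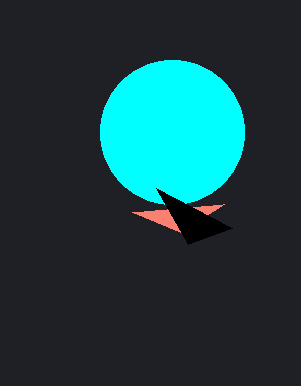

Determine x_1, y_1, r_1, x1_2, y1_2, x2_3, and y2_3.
x_1 = 172, y_1 = 132, r_1 = 72, x1_2 = 180, y1_2 = 232, x2_3 = 156, y2_3 = 188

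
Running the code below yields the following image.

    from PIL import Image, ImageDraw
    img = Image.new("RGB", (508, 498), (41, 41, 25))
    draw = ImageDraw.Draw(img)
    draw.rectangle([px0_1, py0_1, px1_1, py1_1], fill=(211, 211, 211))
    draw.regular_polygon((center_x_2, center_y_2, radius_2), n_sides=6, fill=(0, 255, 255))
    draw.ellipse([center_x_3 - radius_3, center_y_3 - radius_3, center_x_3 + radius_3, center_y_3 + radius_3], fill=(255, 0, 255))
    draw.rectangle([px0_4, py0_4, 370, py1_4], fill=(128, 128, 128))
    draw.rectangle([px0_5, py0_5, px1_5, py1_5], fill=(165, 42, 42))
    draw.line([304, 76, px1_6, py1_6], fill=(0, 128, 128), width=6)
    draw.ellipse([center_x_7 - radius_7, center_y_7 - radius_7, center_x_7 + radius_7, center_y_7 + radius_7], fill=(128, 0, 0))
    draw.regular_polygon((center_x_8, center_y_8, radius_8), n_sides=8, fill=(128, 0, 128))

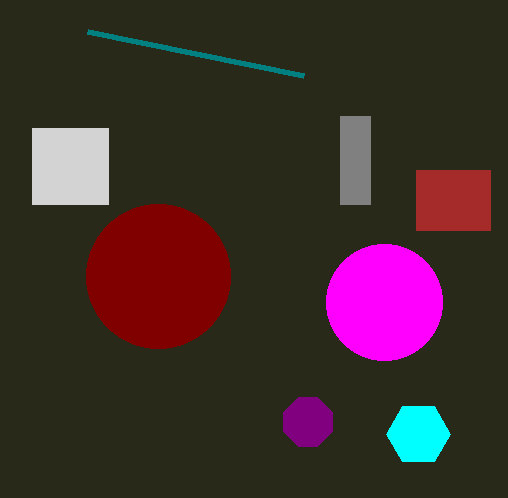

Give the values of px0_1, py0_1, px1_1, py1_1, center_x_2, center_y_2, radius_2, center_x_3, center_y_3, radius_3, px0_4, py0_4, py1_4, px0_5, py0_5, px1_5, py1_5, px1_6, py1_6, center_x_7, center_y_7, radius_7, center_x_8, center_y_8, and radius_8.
px0_1 = 32; py0_1 = 128; px1_1 = 108; py1_1 = 204; center_x_2 = 418; center_y_2 = 434; radius_2 = 32; center_x_3 = 384; center_y_3 = 302; radius_3 = 58; px0_4 = 340; py0_4 = 116; py1_4 = 204; px0_5 = 416; py0_5 = 170; px1_5 = 490; py1_5 = 230; px1_6 = 88; py1_6 = 32; center_x_7 = 158; center_y_7 = 276; radius_7 = 72; center_x_8 = 308; center_y_8 = 422; radius_8 = 26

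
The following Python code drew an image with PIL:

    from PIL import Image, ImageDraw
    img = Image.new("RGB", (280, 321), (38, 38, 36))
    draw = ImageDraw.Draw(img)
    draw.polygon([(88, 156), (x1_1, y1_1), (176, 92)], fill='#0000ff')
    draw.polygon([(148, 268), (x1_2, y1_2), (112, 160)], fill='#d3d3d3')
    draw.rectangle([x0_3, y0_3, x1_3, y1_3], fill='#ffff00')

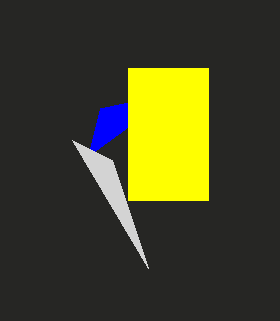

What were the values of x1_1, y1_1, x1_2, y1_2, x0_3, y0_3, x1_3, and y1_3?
x1_1 = 100; y1_1 = 108; x1_2 = 72; y1_2 = 140; x0_3 = 128; y0_3 = 68; x1_3 = 208; y1_3 = 200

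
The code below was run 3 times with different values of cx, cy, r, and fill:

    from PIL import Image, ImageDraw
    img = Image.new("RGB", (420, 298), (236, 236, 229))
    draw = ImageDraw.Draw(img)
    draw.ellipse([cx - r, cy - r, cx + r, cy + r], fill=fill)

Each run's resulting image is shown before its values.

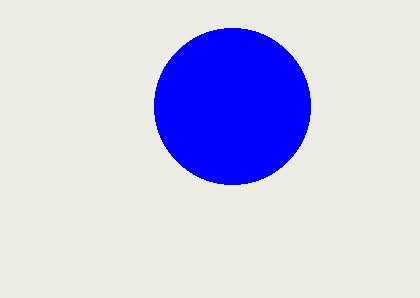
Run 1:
cx = 232; cy = 106; r = 78; fill = 'blue'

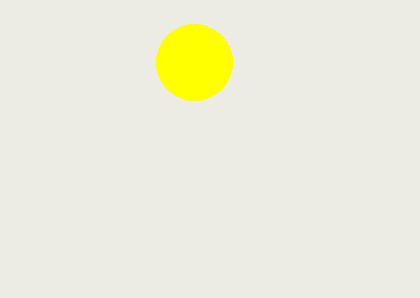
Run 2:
cx = 194; cy = 62; r = 38; fill = 'yellow'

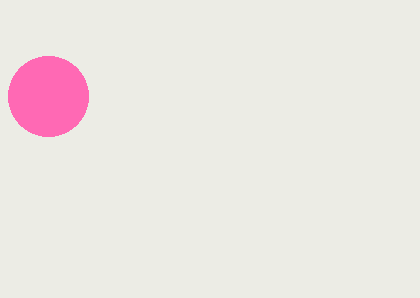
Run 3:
cx = 48; cy = 96; r = 40; fill = 'hotpink'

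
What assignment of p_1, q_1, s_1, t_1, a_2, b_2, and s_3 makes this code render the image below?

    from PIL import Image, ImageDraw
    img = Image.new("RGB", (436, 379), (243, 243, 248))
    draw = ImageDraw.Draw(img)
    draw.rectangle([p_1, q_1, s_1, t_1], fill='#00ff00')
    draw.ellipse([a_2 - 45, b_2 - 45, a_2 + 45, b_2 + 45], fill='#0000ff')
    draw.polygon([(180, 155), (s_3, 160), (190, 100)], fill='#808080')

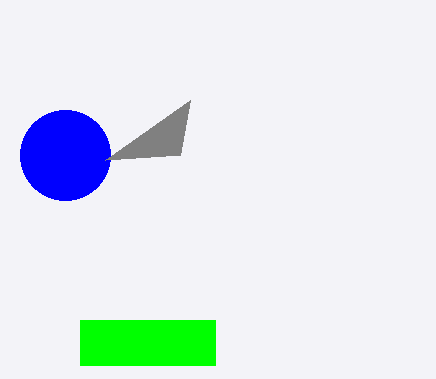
p_1 = 80; q_1 = 320; s_1 = 215; t_1 = 365; a_2 = 65; b_2 = 155; s_3 = 105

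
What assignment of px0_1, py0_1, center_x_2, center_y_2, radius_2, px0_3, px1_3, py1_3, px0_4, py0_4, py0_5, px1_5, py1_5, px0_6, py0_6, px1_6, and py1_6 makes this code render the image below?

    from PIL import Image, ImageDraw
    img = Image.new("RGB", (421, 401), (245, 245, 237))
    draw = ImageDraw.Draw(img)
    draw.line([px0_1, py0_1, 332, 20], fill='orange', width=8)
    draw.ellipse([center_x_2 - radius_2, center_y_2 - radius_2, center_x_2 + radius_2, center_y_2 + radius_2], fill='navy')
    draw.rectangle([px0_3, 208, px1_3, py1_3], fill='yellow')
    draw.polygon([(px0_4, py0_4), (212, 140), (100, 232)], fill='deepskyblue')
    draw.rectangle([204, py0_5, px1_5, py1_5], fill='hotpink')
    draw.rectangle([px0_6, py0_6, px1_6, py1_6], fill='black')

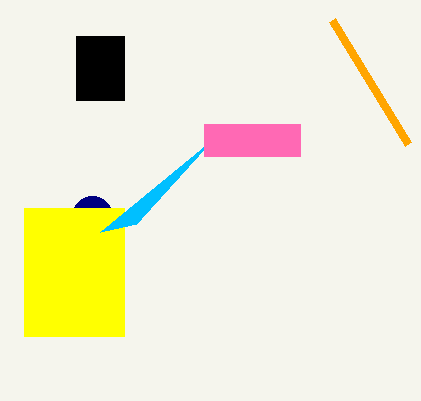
px0_1 = 408
py0_1 = 144
center_x_2 = 92
center_y_2 = 216
radius_2 = 20
px0_3 = 24
px1_3 = 124
py1_3 = 336
px0_4 = 136
py0_4 = 224
py0_5 = 124
px1_5 = 300
py1_5 = 156
px0_6 = 76
py0_6 = 36
px1_6 = 124
py1_6 = 100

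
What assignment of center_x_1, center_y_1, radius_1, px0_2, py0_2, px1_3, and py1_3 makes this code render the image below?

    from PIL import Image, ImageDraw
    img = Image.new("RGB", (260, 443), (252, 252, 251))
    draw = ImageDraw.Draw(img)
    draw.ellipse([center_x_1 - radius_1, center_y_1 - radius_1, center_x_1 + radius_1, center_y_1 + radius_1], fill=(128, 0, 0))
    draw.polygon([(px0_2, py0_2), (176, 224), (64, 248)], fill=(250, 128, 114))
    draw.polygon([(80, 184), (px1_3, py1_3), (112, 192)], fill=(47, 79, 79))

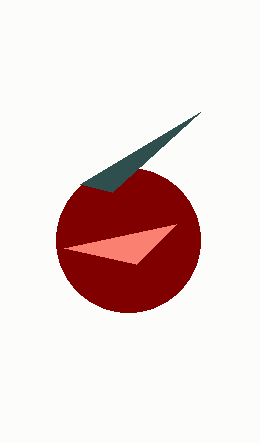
center_x_1 = 128; center_y_1 = 240; radius_1 = 72; px0_2 = 136; py0_2 = 264; px1_3 = 200; py1_3 = 112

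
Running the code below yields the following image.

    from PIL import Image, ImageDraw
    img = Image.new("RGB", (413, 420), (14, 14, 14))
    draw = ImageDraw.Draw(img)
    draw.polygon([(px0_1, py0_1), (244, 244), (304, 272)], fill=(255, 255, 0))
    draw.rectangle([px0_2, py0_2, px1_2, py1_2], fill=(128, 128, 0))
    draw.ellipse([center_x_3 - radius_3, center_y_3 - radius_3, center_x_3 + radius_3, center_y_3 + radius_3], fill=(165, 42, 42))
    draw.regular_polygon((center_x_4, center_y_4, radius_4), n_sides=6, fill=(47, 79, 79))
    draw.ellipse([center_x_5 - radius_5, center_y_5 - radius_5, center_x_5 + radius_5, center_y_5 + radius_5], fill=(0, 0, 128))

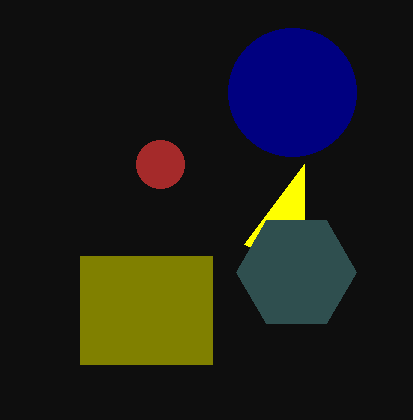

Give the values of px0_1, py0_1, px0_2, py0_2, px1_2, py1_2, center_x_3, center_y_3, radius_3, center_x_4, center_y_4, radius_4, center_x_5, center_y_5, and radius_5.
px0_1 = 304, py0_1 = 164, px0_2 = 80, py0_2 = 256, px1_2 = 212, py1_2 = 364, center_x_3 = 160, center_y_3 = 164, radius_3 = 24, center_x_4 = 296, center_y_4 = 272, radius_4 = 60, center_x_5 = 292, center_y_5 = 92, radius_5 = 64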